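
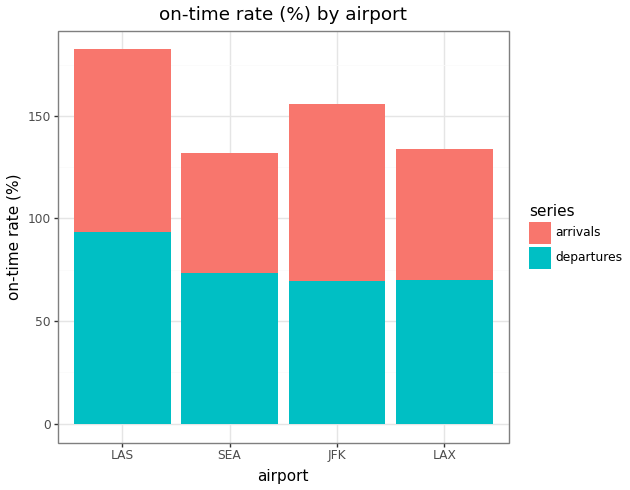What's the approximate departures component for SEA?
departures top ≈ 80, bottom ≈ 0; segment ≈ 80.

≈ 80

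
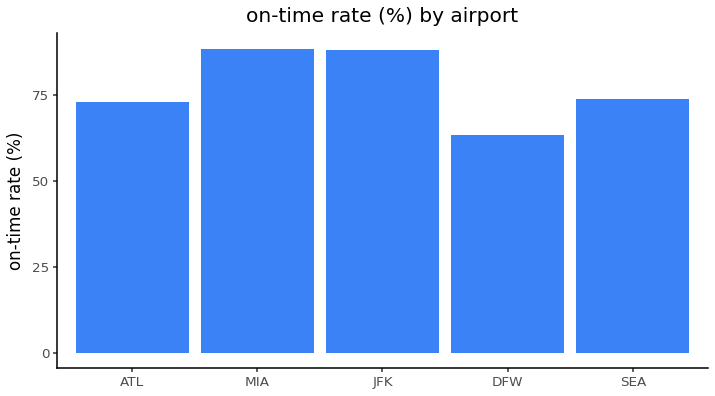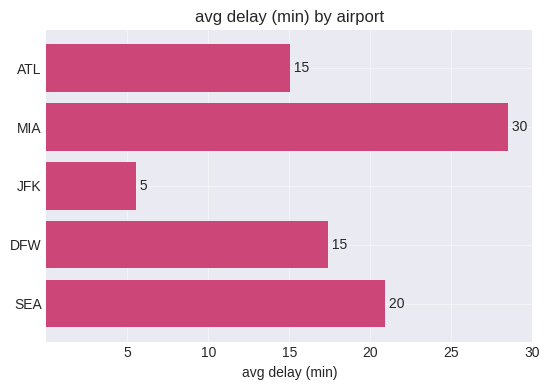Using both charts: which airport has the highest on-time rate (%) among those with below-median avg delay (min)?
JFK

Chart 2 median avg delay (min) ≈ 15; below-median airports: ATL, JFK. Among those, JFK has the highest on-time rate (%) (≈ 90).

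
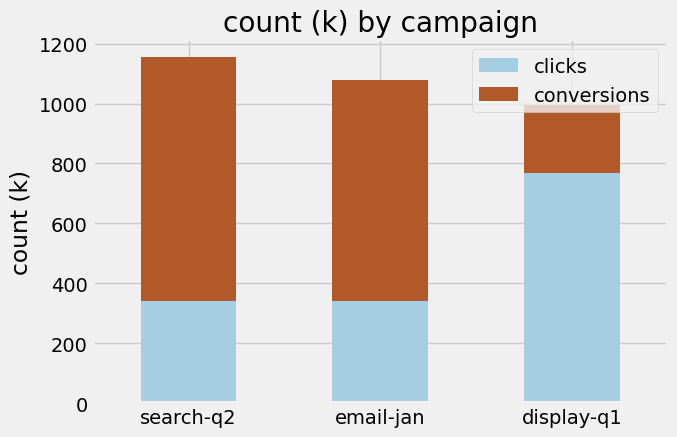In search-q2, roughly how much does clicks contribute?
clicks top ≈ 300, bottom ≈ 0; segment ≈ 300.

≈ 300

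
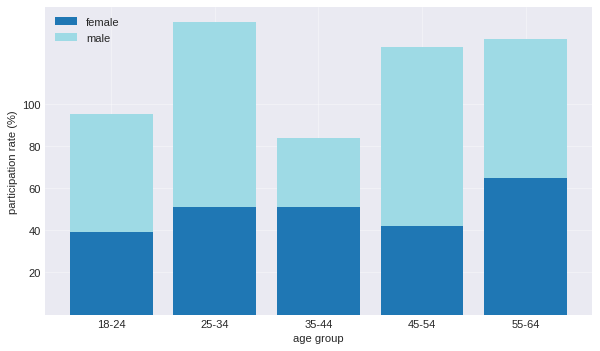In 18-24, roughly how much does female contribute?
≈ 40

female top ≈ 40, bottom ≈ 0; segment ≈ 40.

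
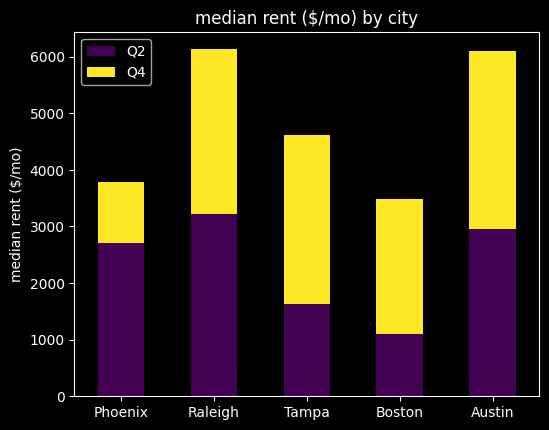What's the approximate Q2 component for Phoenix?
Q2 top ≈ 3000, bottom ≈ 0; segment ≈ 3000.

≈ 3000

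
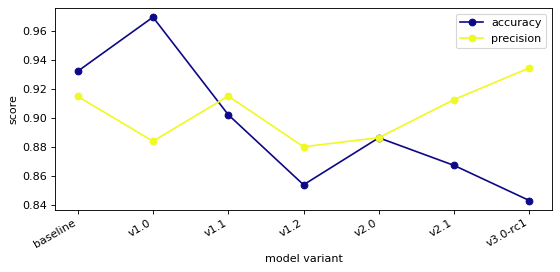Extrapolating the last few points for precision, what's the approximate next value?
≈ 0.97

Last three: 0.88, 0.92, 0.94 → slope ≈ 0.03/step → next ≈ 0.97.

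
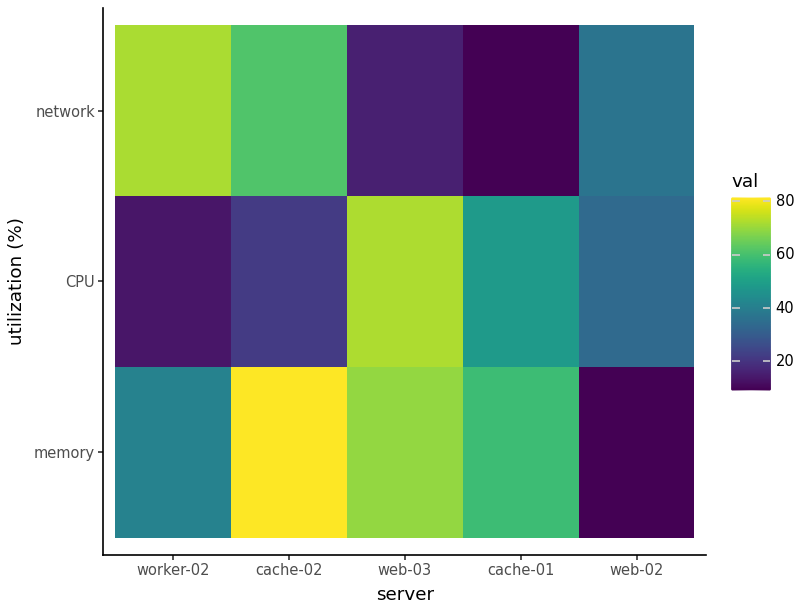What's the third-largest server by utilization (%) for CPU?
web-02

Top 4 for CPU: web-03 ≈ 70, cache-01 ≈ 50, web-02 ≈ 30, cache-02 ≈ 20.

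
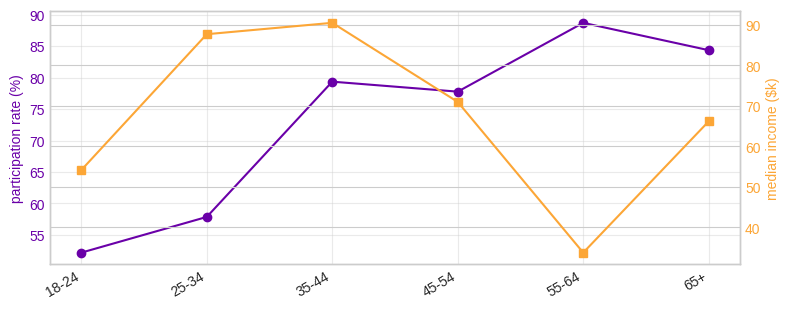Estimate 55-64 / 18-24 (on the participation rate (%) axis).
55-64 ≈ 90, 18-24 ≈ 50; 90/50 ≈ 1.8.

≈ 1.8×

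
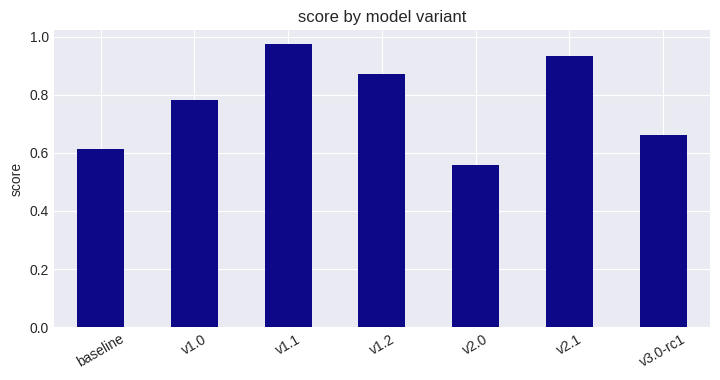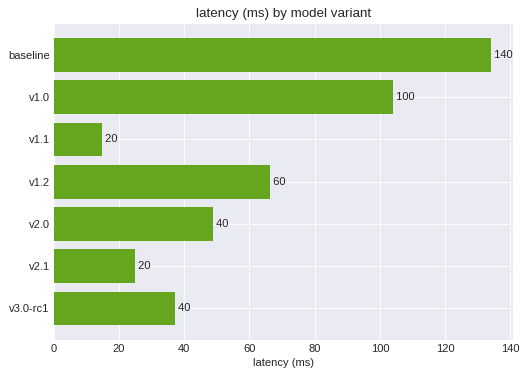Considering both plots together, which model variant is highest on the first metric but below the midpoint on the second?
Chart 2 median latency (ms) ≈ 40; below-median model variants: v1.1, v2.1, v3.0-rc1. Among those, v1.1 has the highest score (≈ 1).

v1.1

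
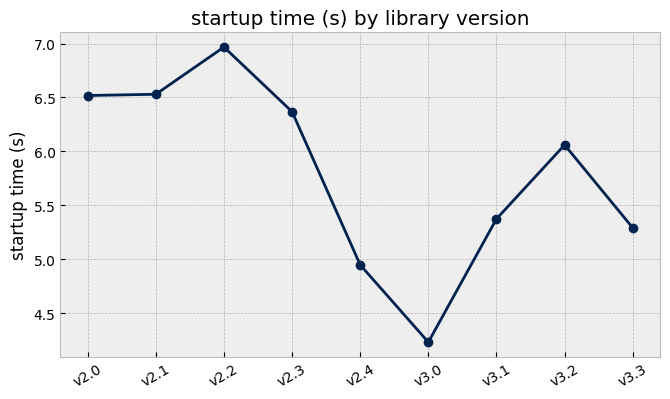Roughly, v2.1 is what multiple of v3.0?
v2.1 ≈ 6.5, v3.0 ≈ 4.0; 6.5/4.0 ≈ 1.62.

≈ 1.62×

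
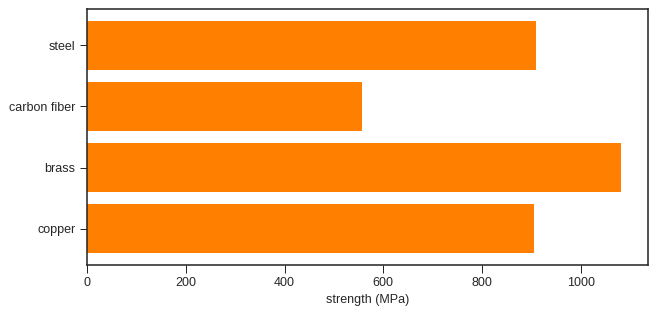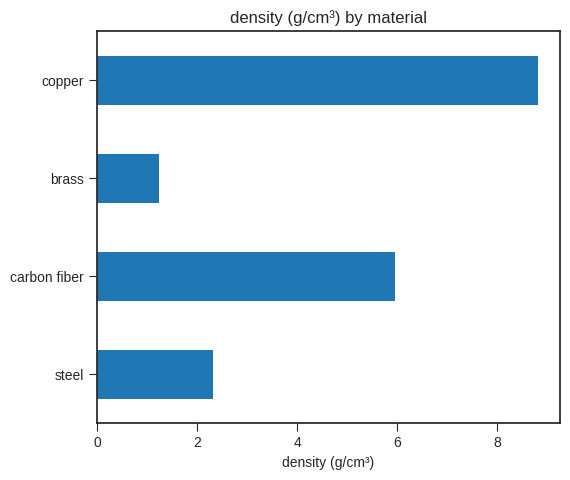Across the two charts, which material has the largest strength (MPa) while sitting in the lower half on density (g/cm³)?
Chart 2 median density (g/cm³) ≈ 4; below-median materials: steel, brass. Among those, brass has the highest strength (MPa) (≈ 1100).

brass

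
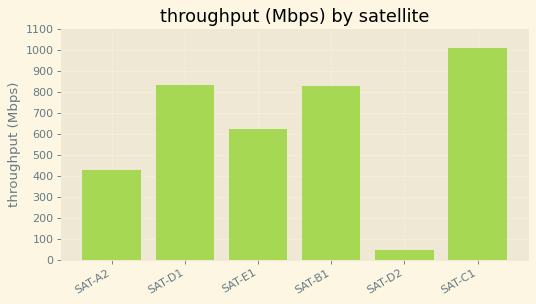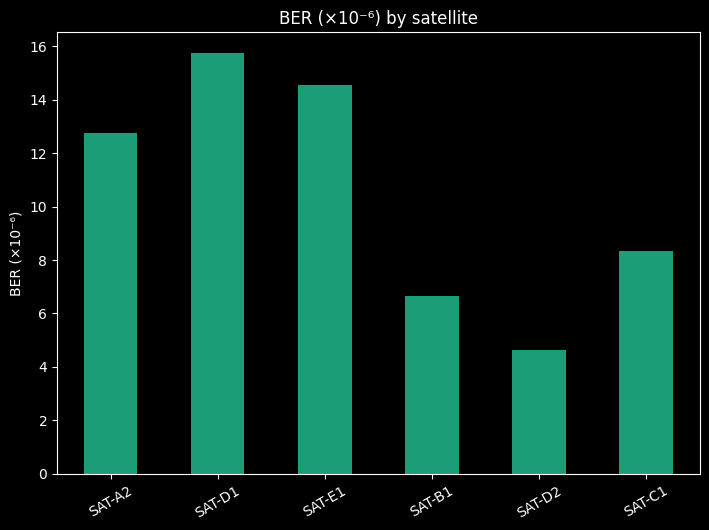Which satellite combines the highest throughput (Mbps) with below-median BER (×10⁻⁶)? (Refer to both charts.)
SAT-C1

Chart 2 median BER (×10⁻⁶) ≈ 10; below-median satellites: SAT-B1, SAT-D2, SAT-C1. Among those, SAT-C1 has the highest throughput (Mbps) (≈ 1000).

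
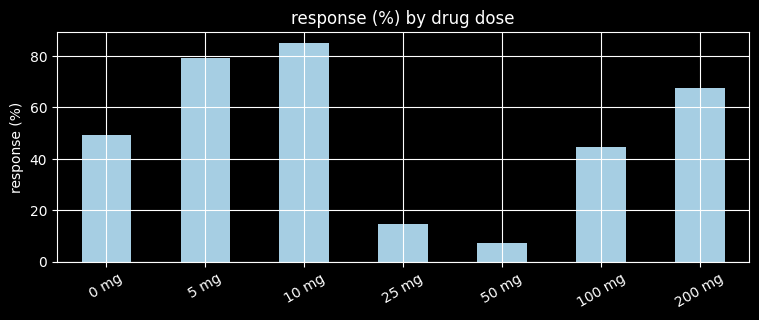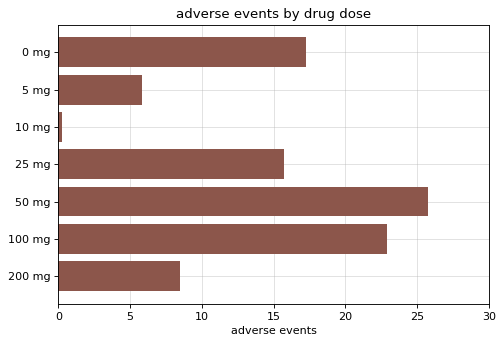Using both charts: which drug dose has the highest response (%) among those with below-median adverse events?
Chart 2 median adverse events ≈ 15; below-median drug doses: 5 mg, 10 mg, 200 mg. Among those, 10 mg has the highest response (%) (≈ 90).

10 mg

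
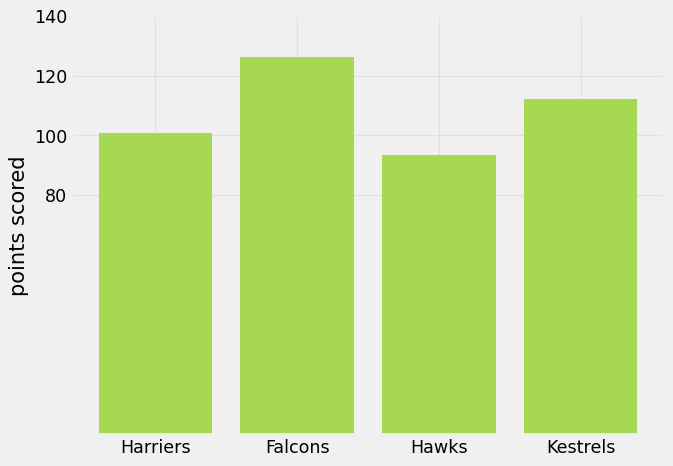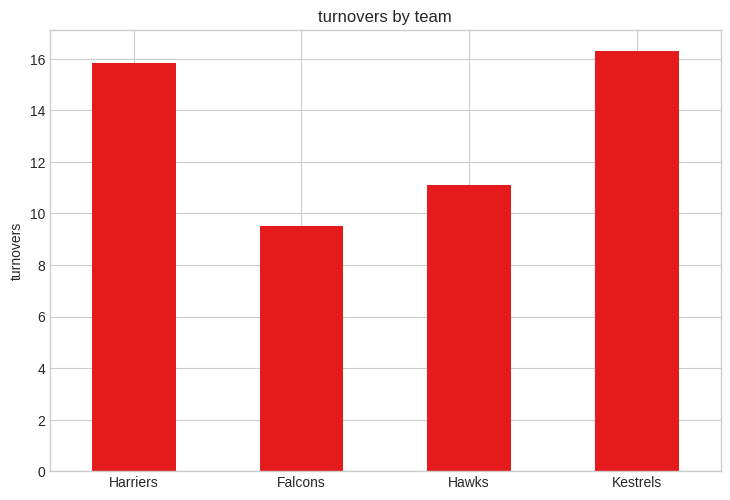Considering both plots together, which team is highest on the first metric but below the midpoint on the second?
Chart 2 median turnovers ≈ 14; below-median teams: Falcons, Hawks. Among those, Falcons has the highest points scored (≈ 120).

Falcons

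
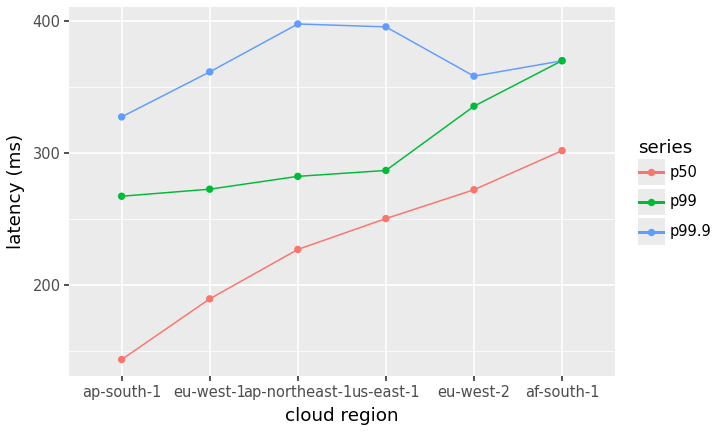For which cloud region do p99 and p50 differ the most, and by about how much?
ap-south-1, ≈ 125 ms

ap-south-1: p99 ≈ 275, p50 ≈ 150 → gap ≈ 125. Next-largest (eu-west-1) is only ≈ 75.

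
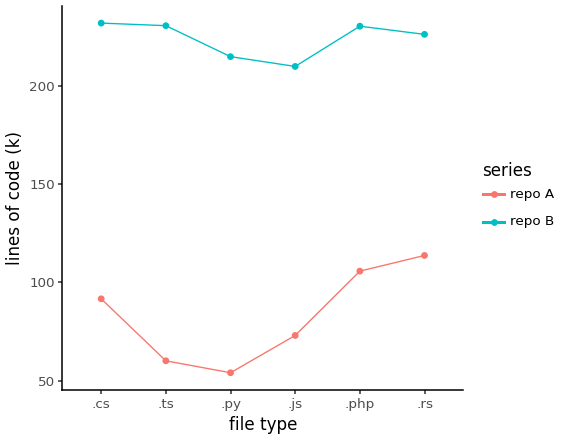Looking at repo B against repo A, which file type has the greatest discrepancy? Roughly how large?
.ts, ≈ 180 k

.ts: repo B ≈ 240, repo A ≈ 60 → gap ≈ 180. Next-largest (.py) is only ≈ 160.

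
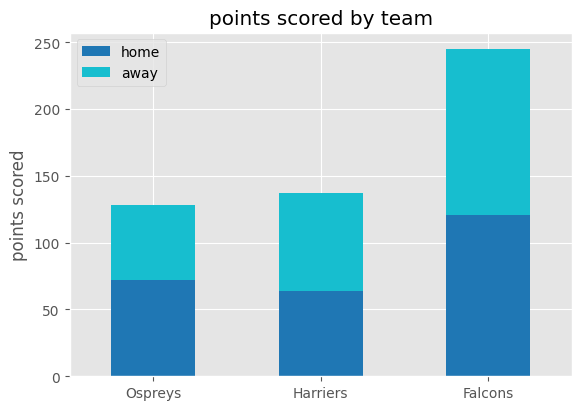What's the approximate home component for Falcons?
≈ 125

home top ≈ 125, bottom ≈ 0; segment ≈ 125.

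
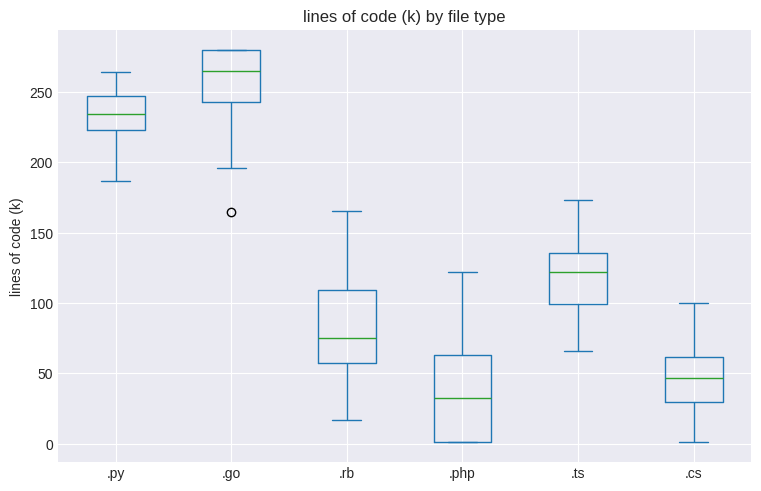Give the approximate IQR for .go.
Q3 ≈ 280, Q1 ≈ 240; IQR ≈ 40.

≈ 40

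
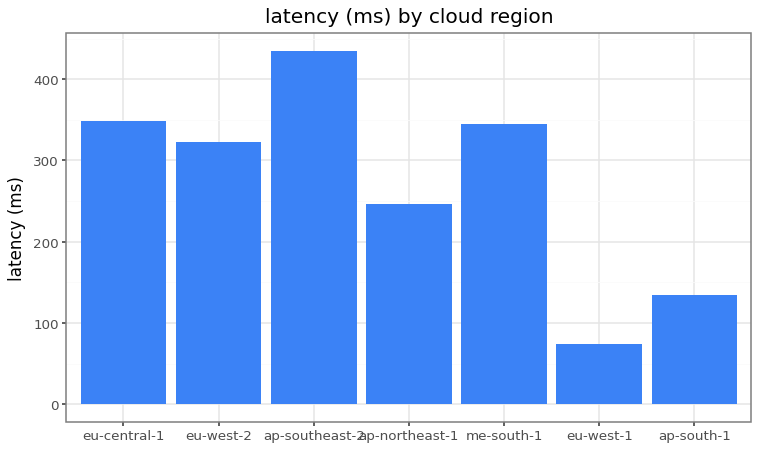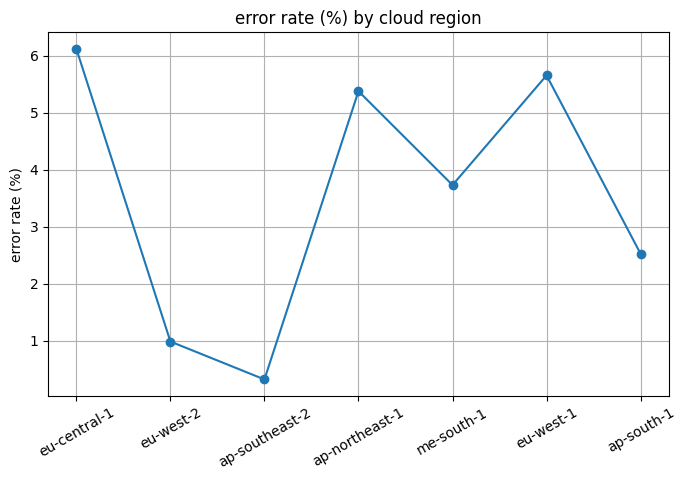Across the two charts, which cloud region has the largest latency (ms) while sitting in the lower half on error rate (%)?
Chart 2 median error rate (%) ≈ 4; below-median cloud regions: eu-west-2, ap-southeast-2, ap-south-1. Among those, ap-southeast-2 has the highest latency (ms) (≈ 450).

ap-southeast-2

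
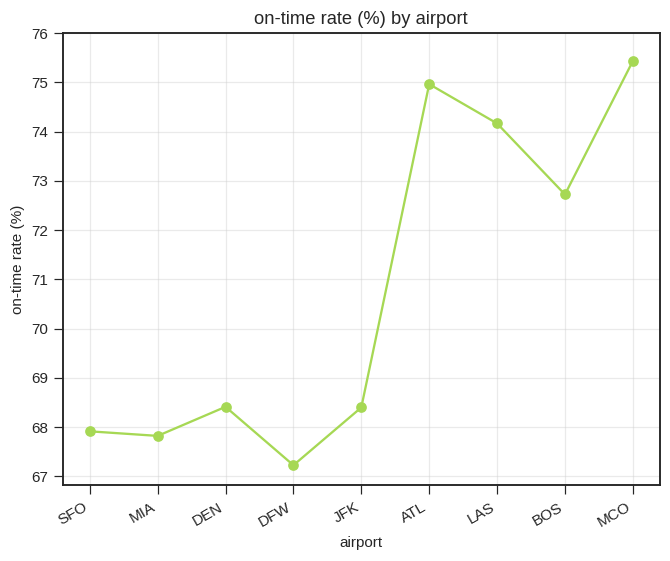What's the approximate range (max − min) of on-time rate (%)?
≈ 8

Max MCO ≈ 75, min DFW ≈ 67; range ≈ 8.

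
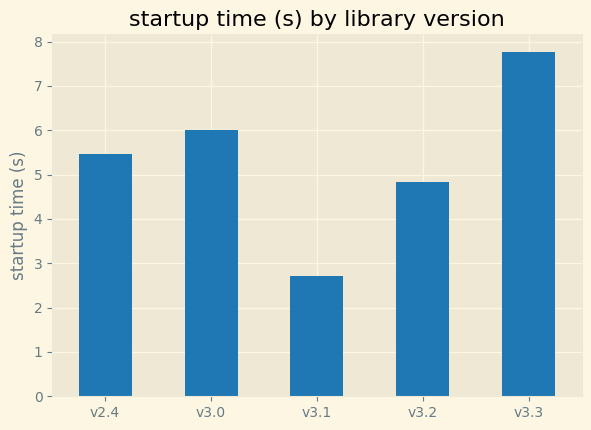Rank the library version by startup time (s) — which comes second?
Top 3: v3.3 ≈ 8, v3.0 ≈ 6, v2.4 ≈ 5.

v3.0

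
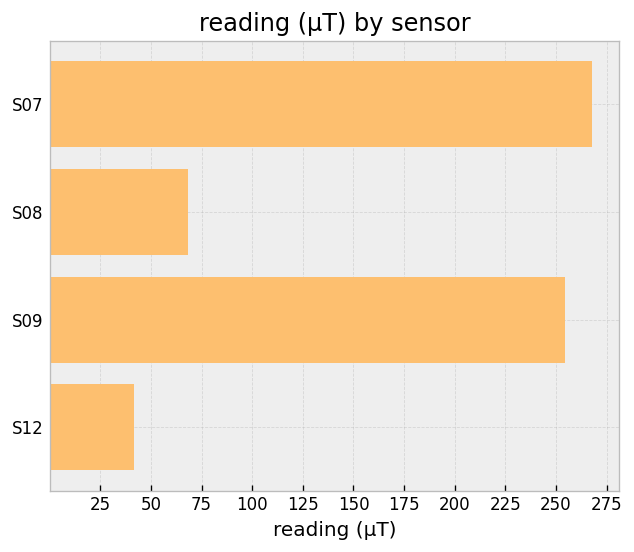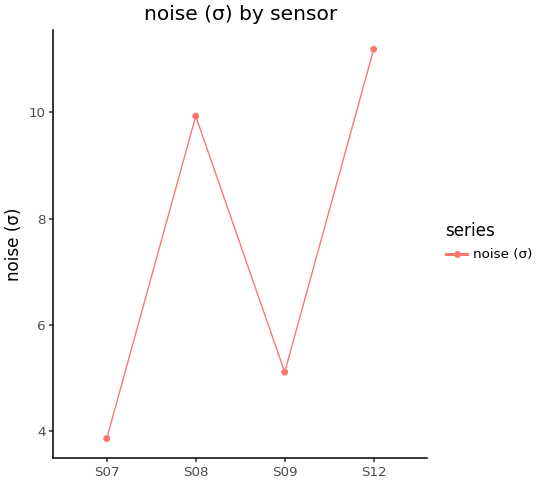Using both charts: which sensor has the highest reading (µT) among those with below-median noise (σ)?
S07

Chart 2 median noise (σ) ≈ 8; below-median sensors: S07, S09. Among those, S07 has the highest reading (µT) (≈ 275).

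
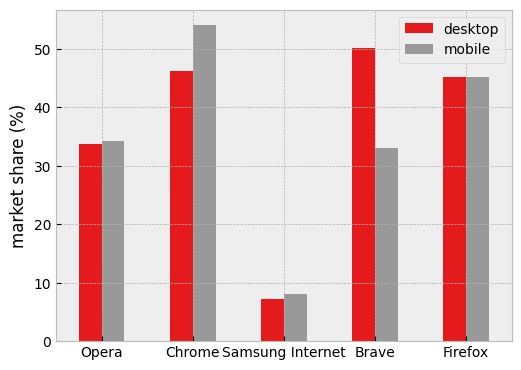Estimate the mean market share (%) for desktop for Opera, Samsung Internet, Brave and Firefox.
≈ 34

(35 + 5 + 50 + 45) / 4 ≈ 34.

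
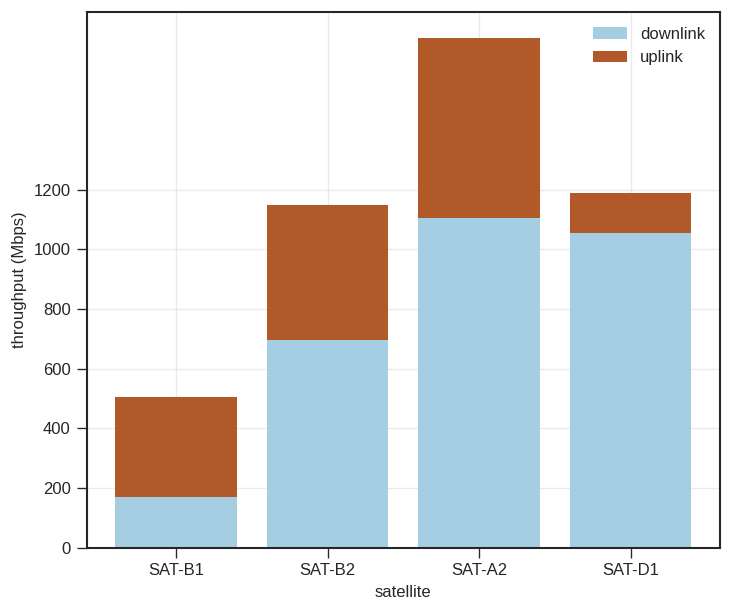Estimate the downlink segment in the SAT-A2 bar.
≈ 1200

downlink top ≈ 1200, bottom ≈ 0; segment ≈ 1200.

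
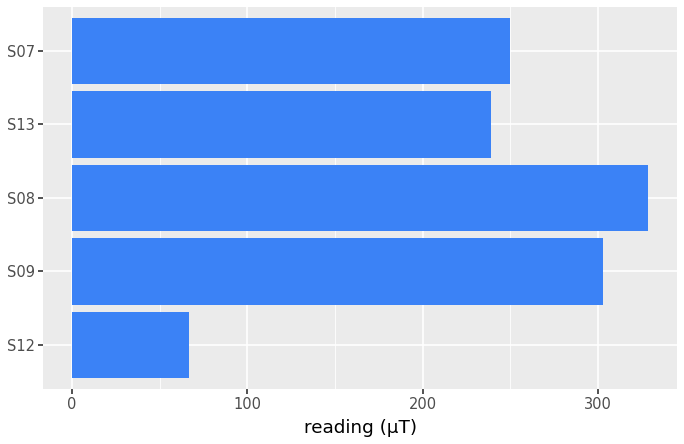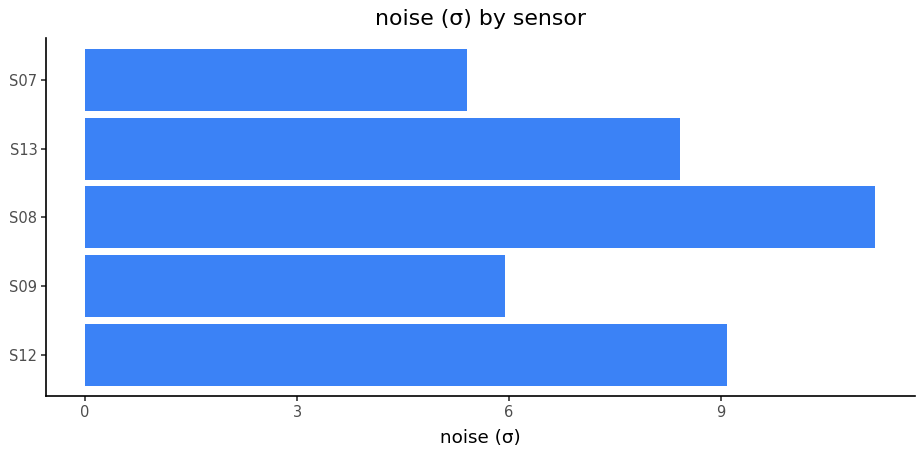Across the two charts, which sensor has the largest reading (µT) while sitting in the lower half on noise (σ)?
S09

Chart 2 median noise (σ) ≈ 8; below-median sensors: S09, S07. Among those, S09 has the highest reading (µT) (≈ 300).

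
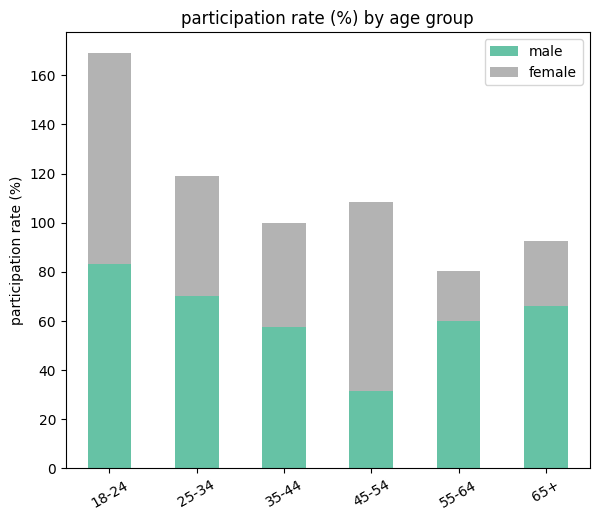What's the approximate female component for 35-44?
≈ 40

female top ≈ 100, bottom ≈ 60; segment ≈ 40.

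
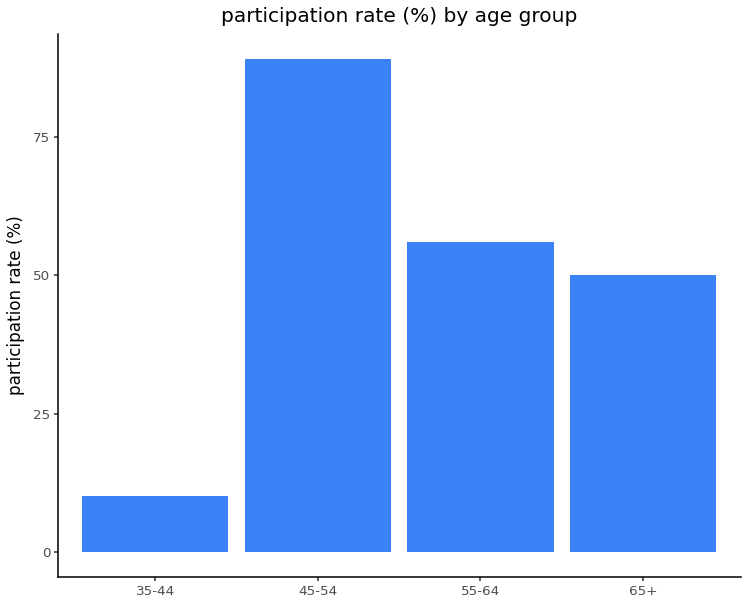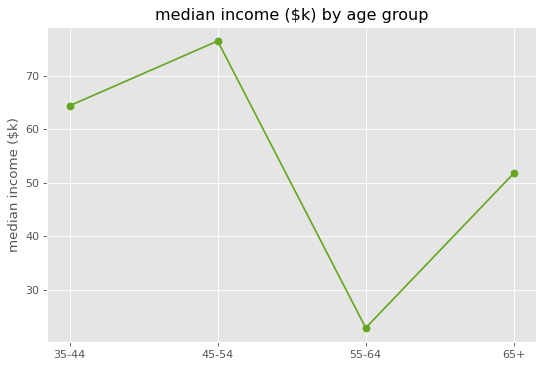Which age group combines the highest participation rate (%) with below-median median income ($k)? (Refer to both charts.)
Chart 2 median median income ($k) ≈ 60; below-median age groups: 55-64, 65+. Among those, 55-64 has the highest participation rate (%) (≈ 60).

55-64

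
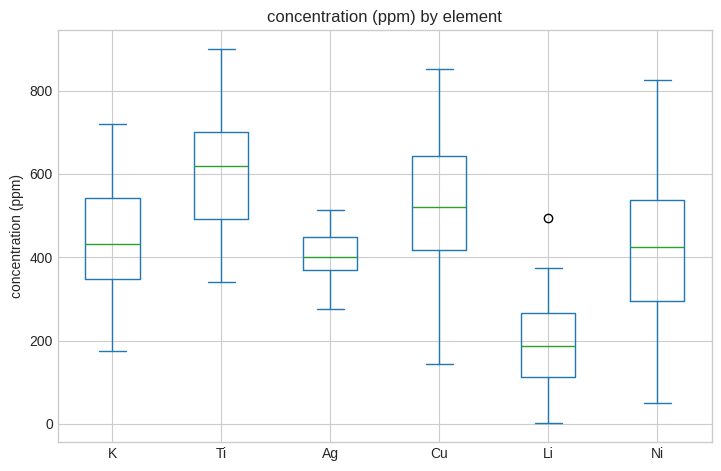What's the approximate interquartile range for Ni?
Q3 ≈ 550, Q1 ≈ 300; IQR ≈ 250.

≈ 250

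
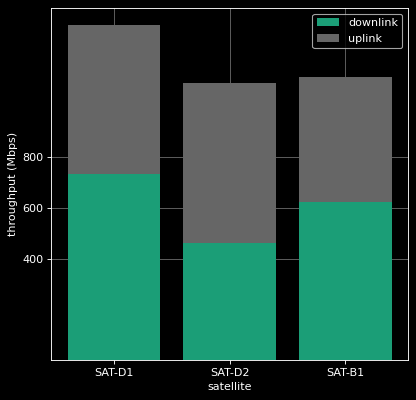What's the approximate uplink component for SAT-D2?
≈ 600

uplink top ≈ 1000, bottom ≈ 400; segment ≈ 600.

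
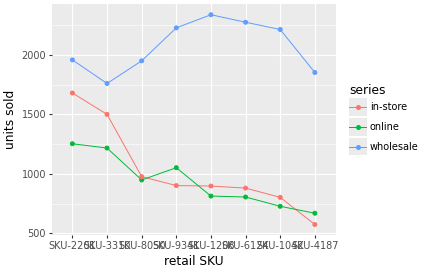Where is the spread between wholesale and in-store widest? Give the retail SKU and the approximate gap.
SKU-1208: wholesale ≈ 2400, in-store ≈ 800 → gap ≈ 1600. Next-largest (SKU-1042) is only ≈ 1400.

SKU-1208, ≈ 1600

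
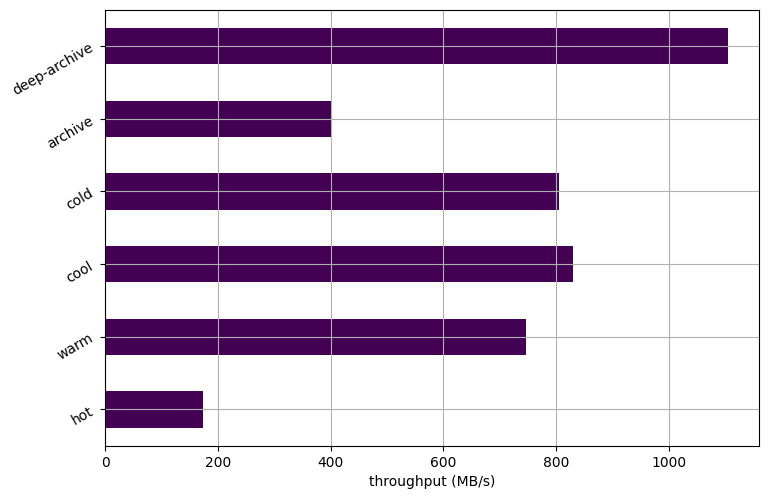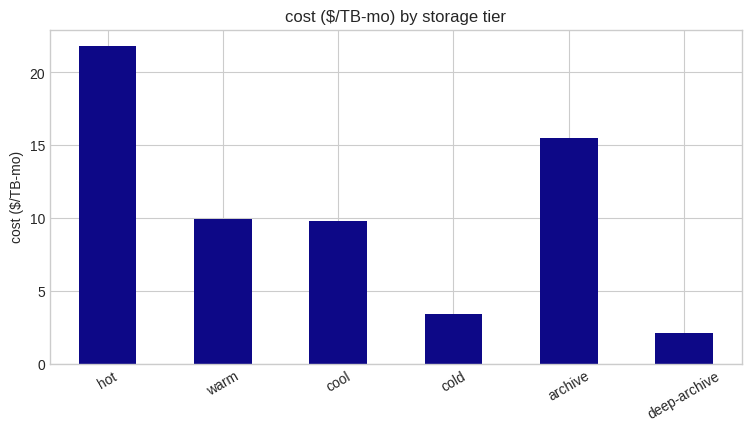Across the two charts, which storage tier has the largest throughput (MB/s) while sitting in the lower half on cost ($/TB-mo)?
deep-archive

Chart 2 median cost ($/TB-mo) ≈ 10; below-median storage tiers: cool, cold, deep-archive. Among those, deep-archive has the highest throughput (MB/s) (≈ 1200).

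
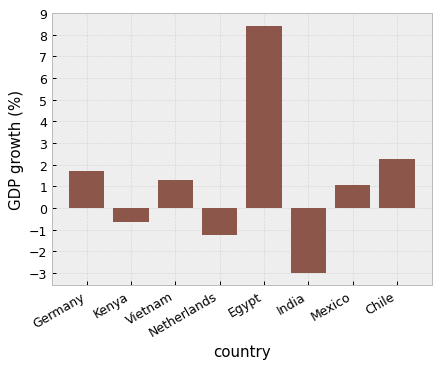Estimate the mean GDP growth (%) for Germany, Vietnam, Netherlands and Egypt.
≈ 2

(2 + 1 + -1 + 8) / 4 ≈ 2.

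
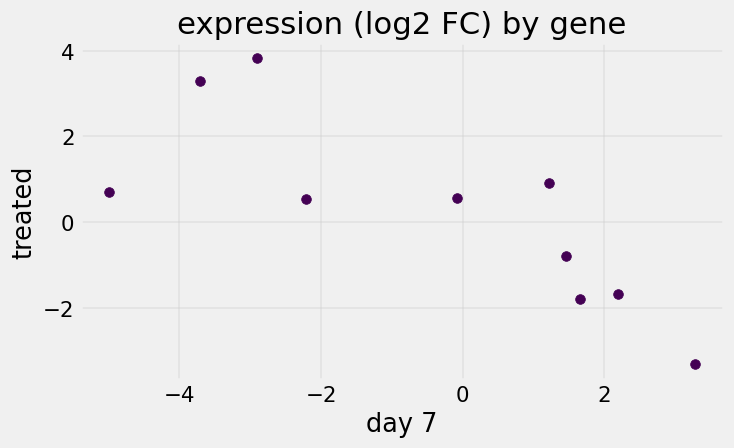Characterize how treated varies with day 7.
Points are negatively correlated; strong (|r| ≈ 0.8).

negative, strong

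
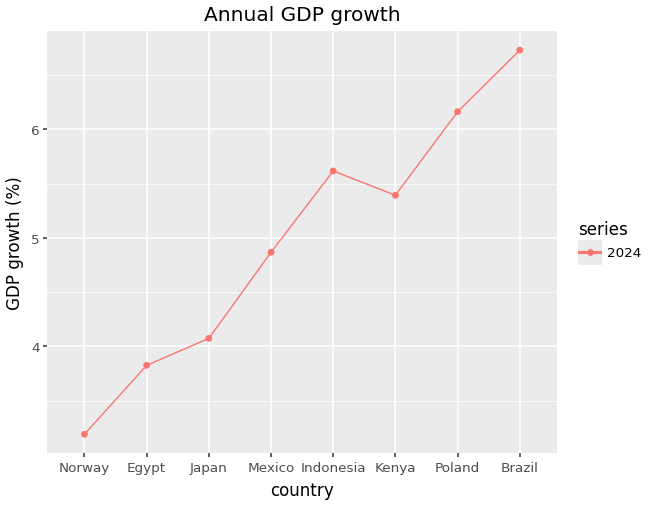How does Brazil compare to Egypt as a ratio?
Brazil ≈ 6.5, Egypt ≈ 4.0; 6.5/4.0 ≈ 1.62.

≈ 1.62×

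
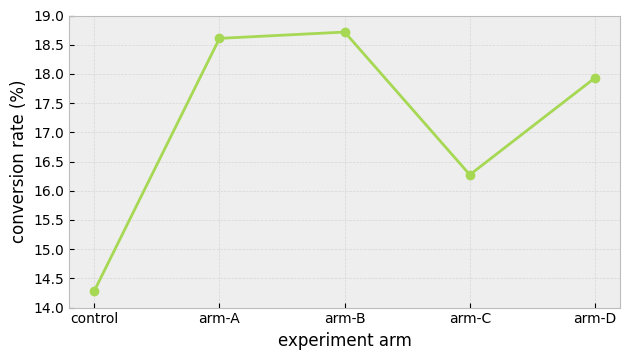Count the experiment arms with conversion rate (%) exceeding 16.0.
Above 16.0: arm-A, arm-B, arm-C, arm-D.

4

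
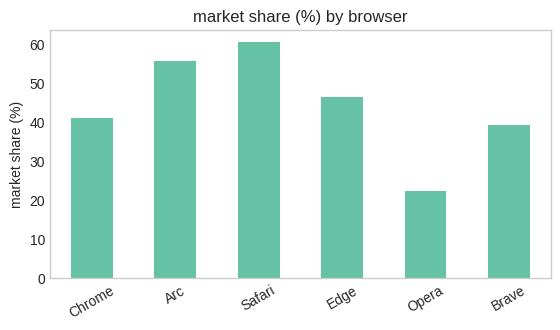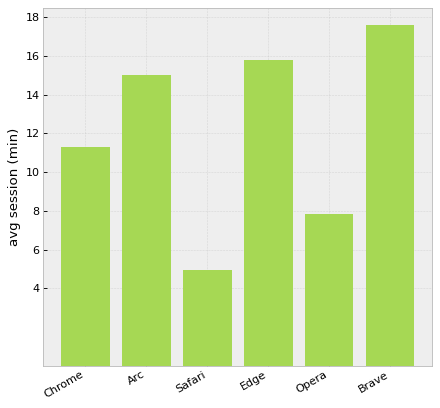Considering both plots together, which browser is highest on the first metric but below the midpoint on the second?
Safari

Chart 2 median avg session (min) ≈ 14; below-median browsers: Chrome, Safari, Opera. Among those, Safari has the highest market share (%) (≈ 60).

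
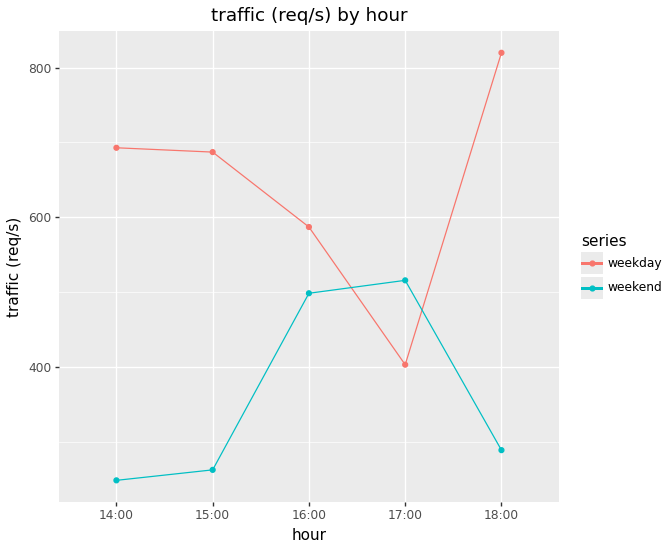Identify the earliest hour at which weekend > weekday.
16:00: weekend ≈ 500 vs weekday ≈ 600 (not yet); 17:00: weekend ≈ 500 vs weekday ≈ 400 (first crossover).

17:00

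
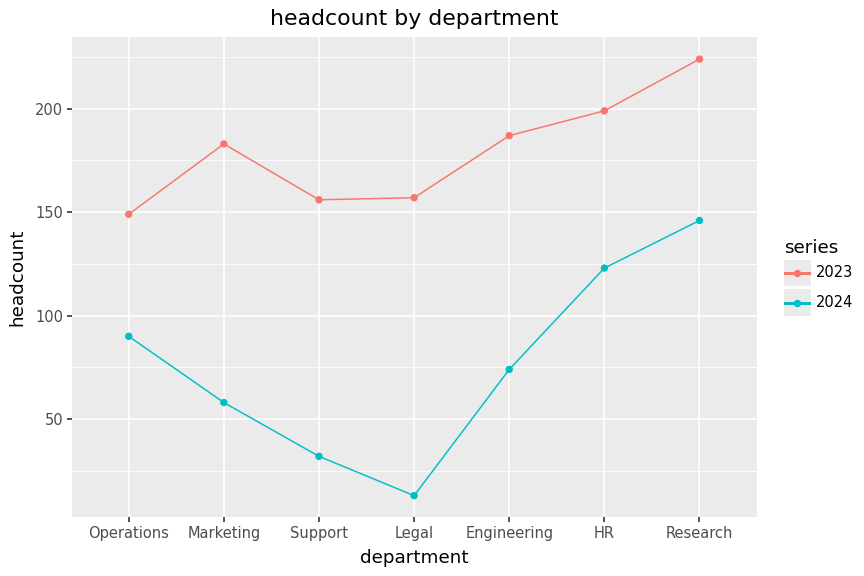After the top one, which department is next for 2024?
HR

Top 3 for 2024: Research ≈ 140, HR ≈ 120, Operations ≈ 80.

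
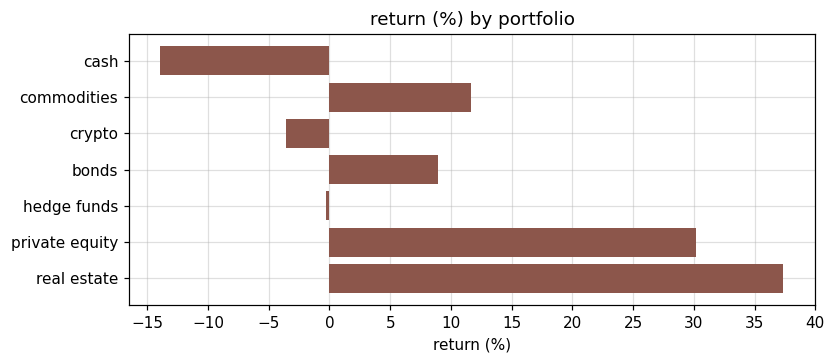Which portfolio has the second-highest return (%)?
Top 3: real estate ≈ 35, private equity ≈ 30, commodities ≈ 10.

private equity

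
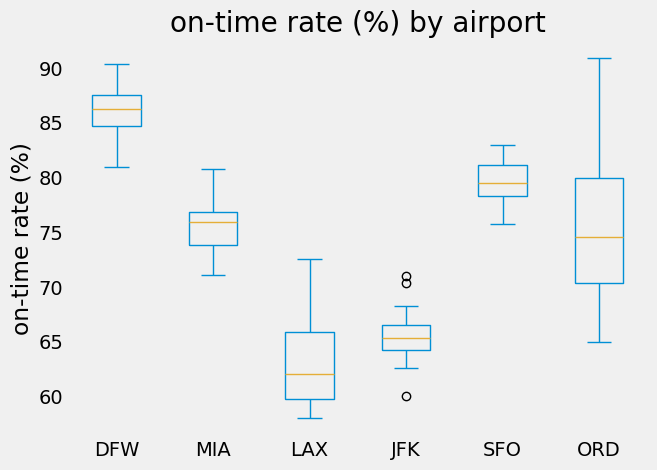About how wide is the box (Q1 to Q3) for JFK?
Q3 ≈ 66, Q1 ≈ 64; IQR ≈ 2.

≈ 2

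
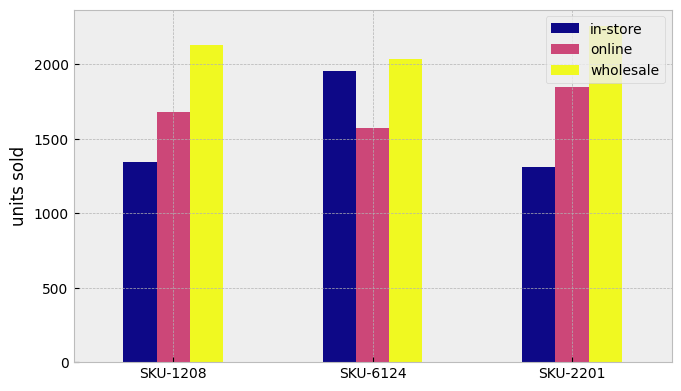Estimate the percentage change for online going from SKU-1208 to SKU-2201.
SKU-1208 ≈ 1600, SKU-2201 ≈ 1800; (1800 − 1600) / 1600 ≈ +12.5%.

≈ +12.5%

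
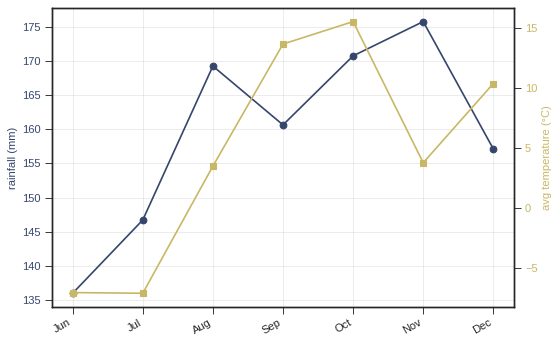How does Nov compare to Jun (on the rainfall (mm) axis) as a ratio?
Nov ≈ 175, Jun ≈ 135; 175/135 ≈ 1.3.

≈ 1.3×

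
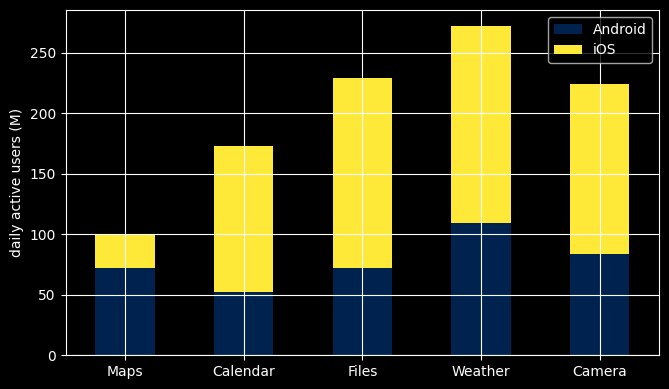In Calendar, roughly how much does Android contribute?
Android top ≈ 50, bottom ≈ 0; segment ≈ 50.

≈ 50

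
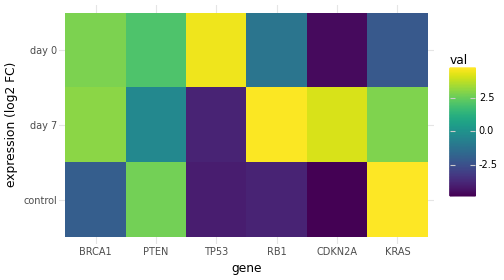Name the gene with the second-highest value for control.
PTEN

Top 3 for control: KRAS ≈ 5, PTEN ≈ 3, BRCA1 ≈ -2.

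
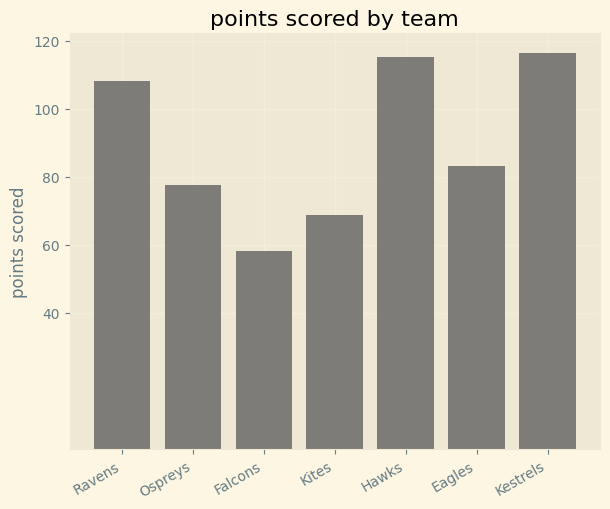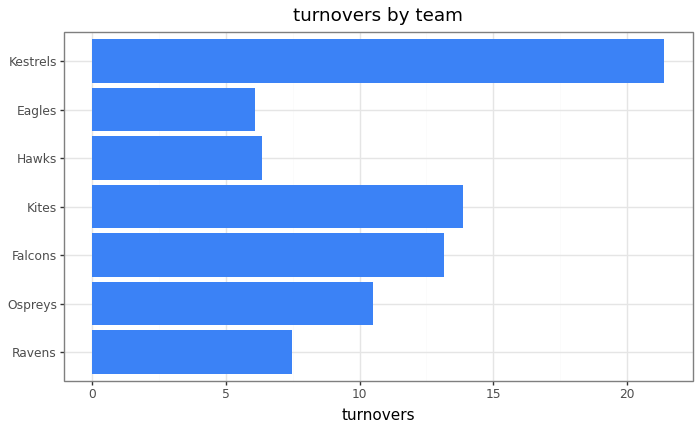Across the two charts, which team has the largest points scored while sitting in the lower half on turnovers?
Chart 2 median turnovers ≈ 10; below-median teams: Ravens, Hawks, Eagles. Among those, Hawks has the highest points scored (≈ 120).

Hawks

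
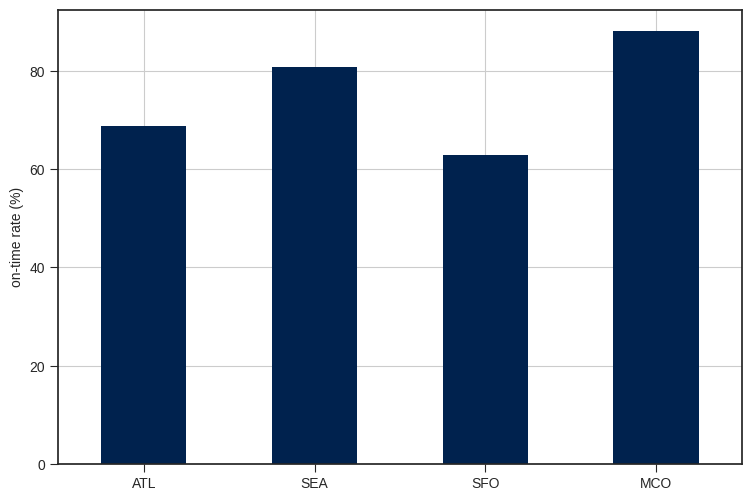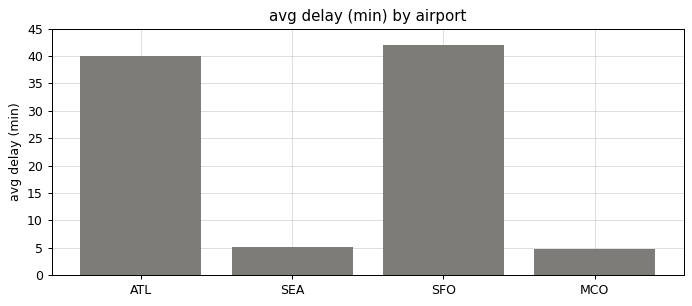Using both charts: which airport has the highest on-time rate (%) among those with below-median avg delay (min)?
MCO

Chart 2 median avg delay (min) ≈ 25; below-median airports: SEA, MCO. Among those, MCO has the highest on-time rate (%) (≈ 90).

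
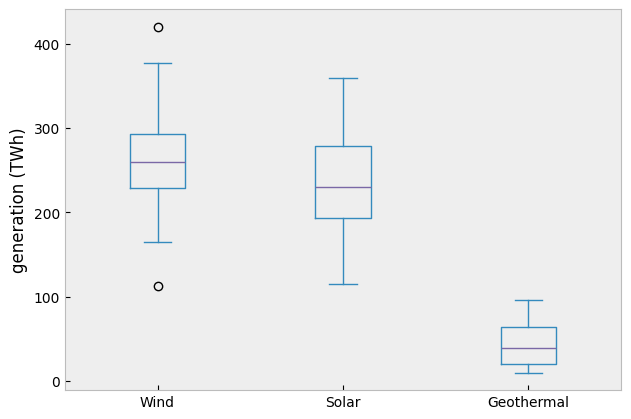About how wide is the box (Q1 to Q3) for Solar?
≈ 80

Q3 ≈ 280, Q1 ≈ 200; IQR ≈ 80.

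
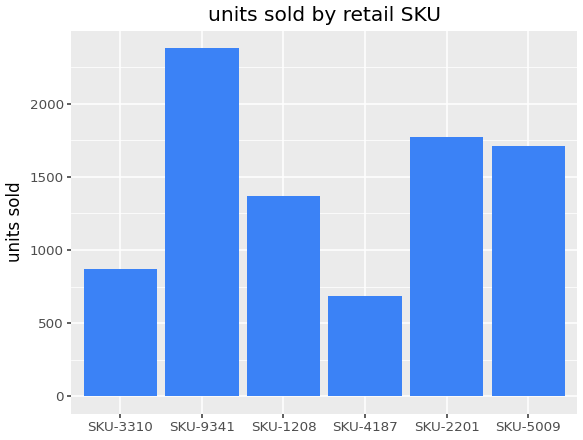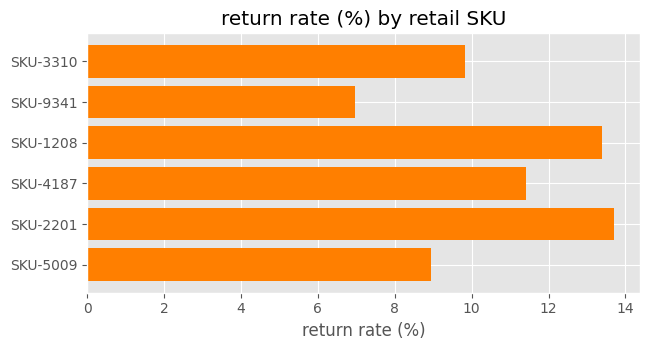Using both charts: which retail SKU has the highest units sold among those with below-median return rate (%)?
SKU-9341

Chart 2 median return rate (%) ≈ 10; below-median retail SKUs: SKU-3310, SKU-9341, SKU-5009. Among those, SKU-9341 has the highest units sold (≈ 2500).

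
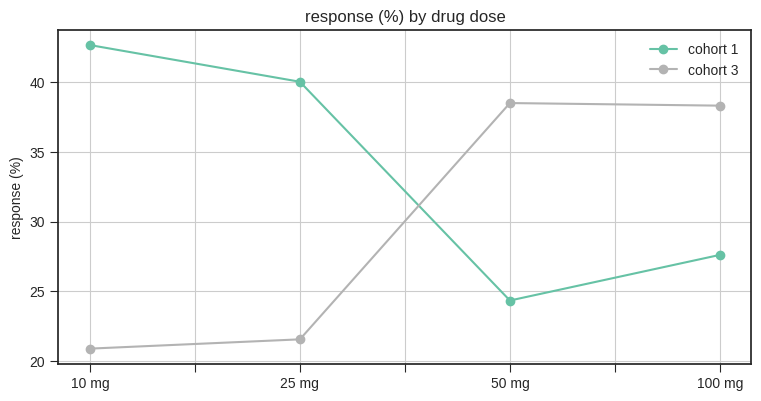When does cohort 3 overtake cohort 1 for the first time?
25 mg: cohort 3 ≈ 22 vs cohort 1 ≈ 40 (not yet); 50 mg: cohort 3 ≈ 38 vs cohort 1 ≈ 24 (first crossover).

50 mg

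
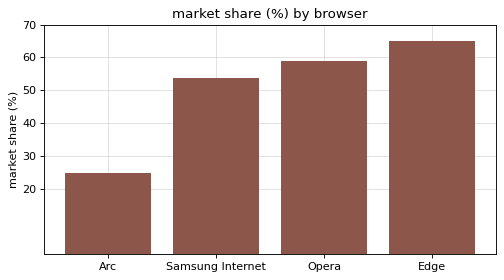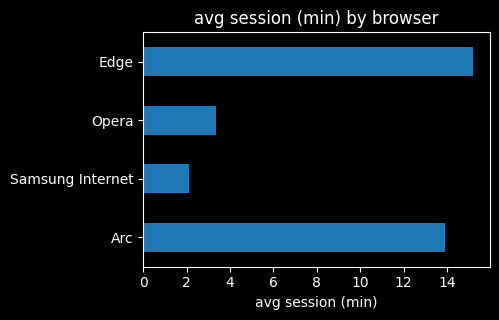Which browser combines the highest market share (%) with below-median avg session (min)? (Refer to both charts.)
Chart 2 median avg session (min) ≈ 8; below-median browsers: Samsung Internet, Opera. Among those, Opera has the highest market share (%) (≈ 60).

Opera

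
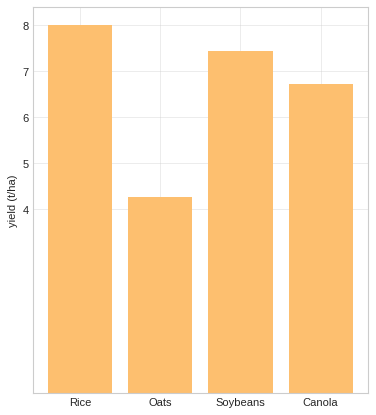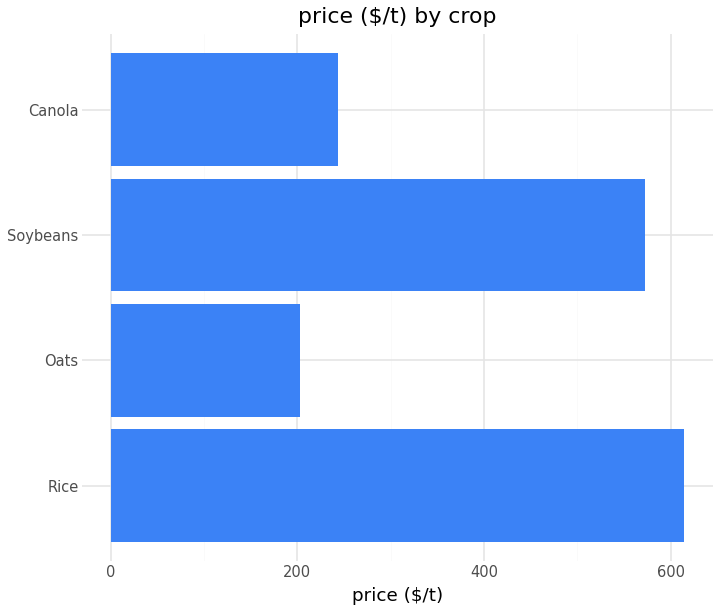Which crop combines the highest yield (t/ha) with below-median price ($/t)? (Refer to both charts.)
Canola

Chart 2 median price ($/t) ≈ 400; below-median crops: Oats, Canola. Among those, Canola has the highest yield (t/ha) (≈ 7).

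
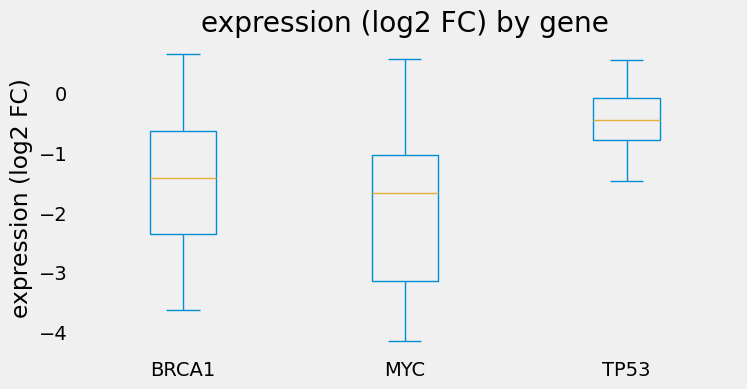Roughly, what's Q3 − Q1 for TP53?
Q3 ≈ 0.0, Q1 ≈ -0.8; IQR ≈ 0.8.

≈ 0.8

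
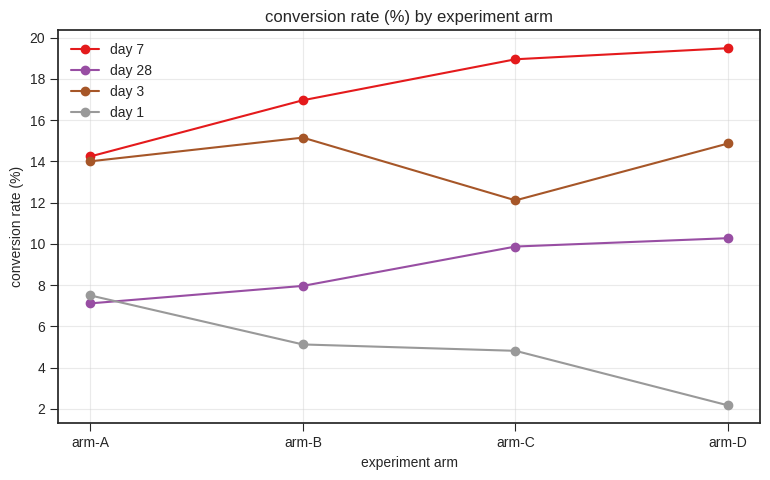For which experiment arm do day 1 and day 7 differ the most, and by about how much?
arm-D: day 1 ≈ 2, day 7 ≈ 20 → gap ≈ 18. Next-largest (arm-C) is only ≈ 14.

arm-D, ≈ 18 %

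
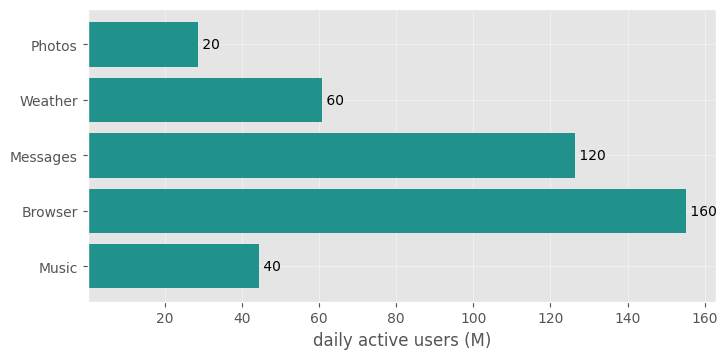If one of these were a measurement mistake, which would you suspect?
Browser ≈ 160; the rest sit between ≈ 20 and ≈ 120.

Browser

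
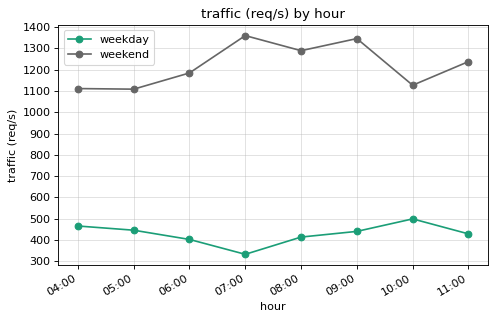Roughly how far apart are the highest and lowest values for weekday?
≈ 200

Max 10:00 ≈ 500, min 07:00 ≈ 300; range ≈ 200.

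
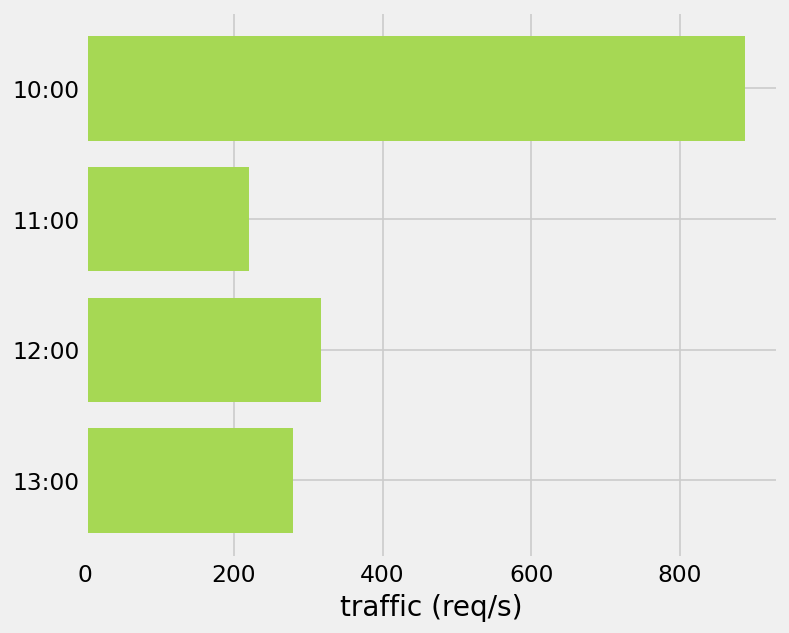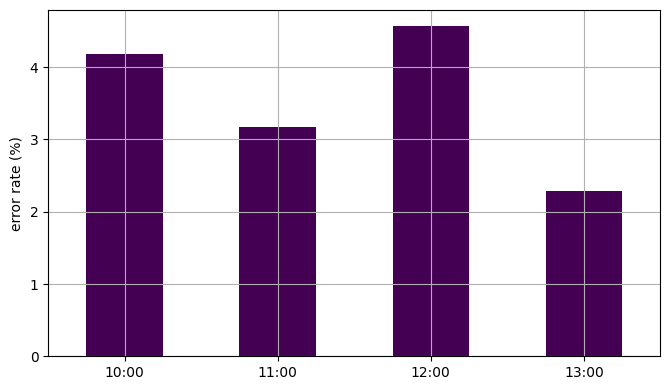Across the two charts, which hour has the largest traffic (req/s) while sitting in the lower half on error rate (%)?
Chart 2 median error rate (%) ≈ 3.5; below-median hours: 11:00, 13:00. Among those, 13:00 has the highest traffic (req/s) (≈ 300).

13:00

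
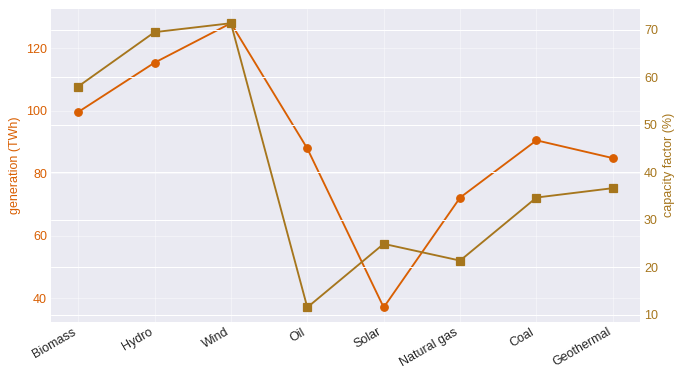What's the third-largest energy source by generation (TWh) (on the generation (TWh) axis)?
Top 4 (on the generation (TWh) axis): Wind ≈ 130, Hydro ≈ 120, Biomass ≈ 100, Coal ≈ 90.

Biomass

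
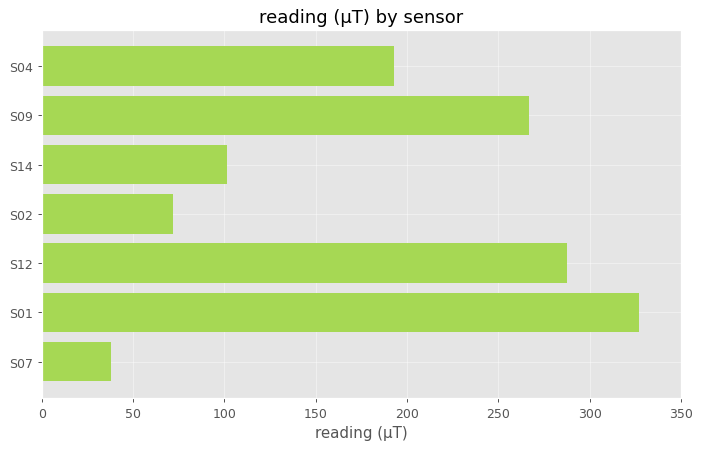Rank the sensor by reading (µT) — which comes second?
S12

Top 3: S01 ≈ 350, S12 ≈ 300, S09 ≈ 250.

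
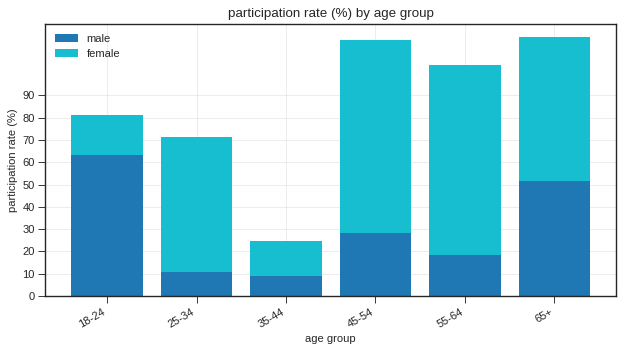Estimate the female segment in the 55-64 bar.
female top ≈ 100, bottom ≈ 20; segment ≈ 80.

≈ 80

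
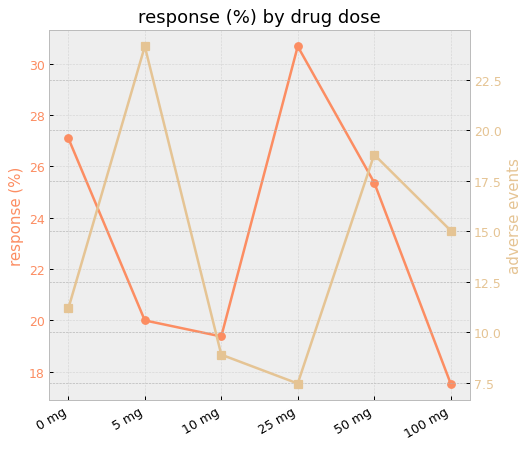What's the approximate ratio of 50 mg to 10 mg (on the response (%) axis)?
≈ 1.3×

50 mg ≈ 26, 10 mg ≈ 20; 26/20 ≈ 1.3.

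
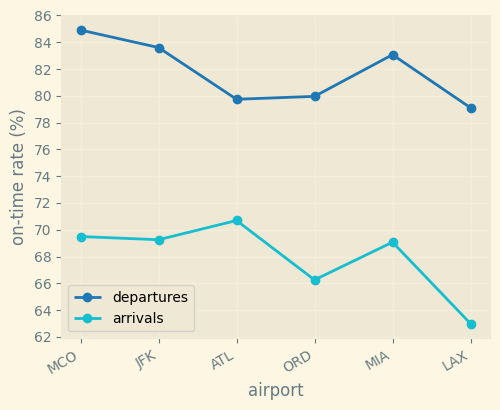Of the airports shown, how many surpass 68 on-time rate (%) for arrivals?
Above 68: MCO, JFK, ATL, MIA.

4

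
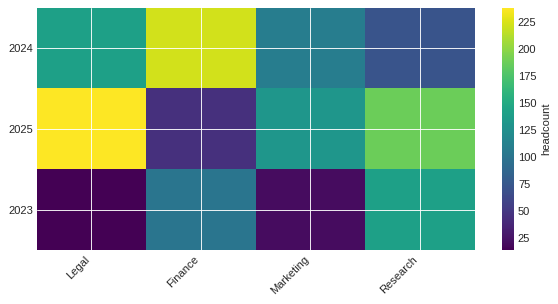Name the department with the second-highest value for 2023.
Top 3 for 2023: Research ≈ 140, Finance ≈ 100, Marketing ≈ 20.

Finance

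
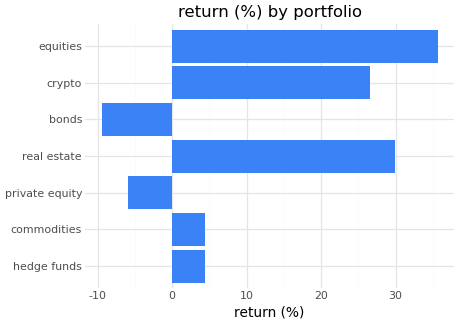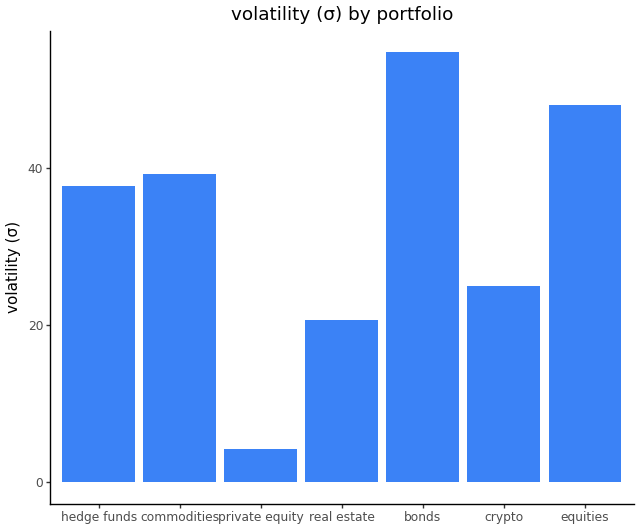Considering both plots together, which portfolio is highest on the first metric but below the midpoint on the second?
Chart 2 median volatility (σ) ≈ 40; below-median portfolios: private equity, real estate, crypto. Among those, real estate has the highest return (%) (≈ 30).

real estate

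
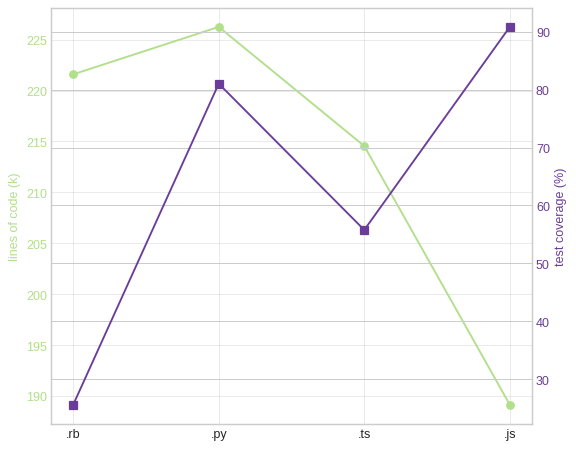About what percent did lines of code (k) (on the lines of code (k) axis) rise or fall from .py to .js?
≈ -15.6%

.py ≈ 225, .js ≈ 190; (190 − 225) / 225 ≈ -15.6%.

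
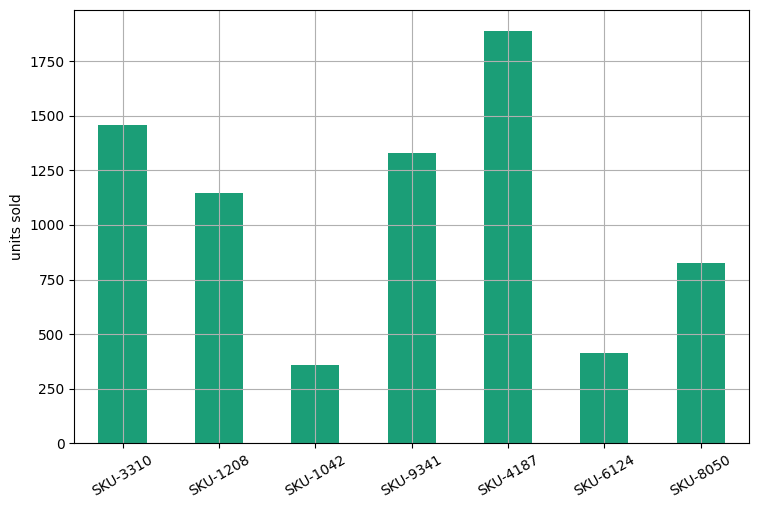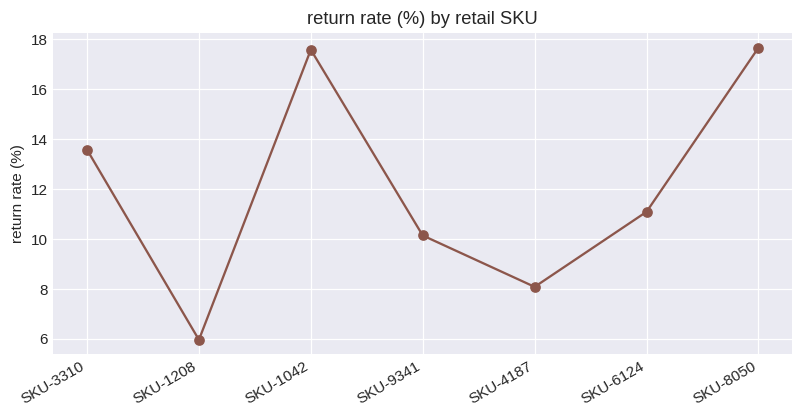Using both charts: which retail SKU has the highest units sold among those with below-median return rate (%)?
Chart 2 median return rate (%) ≈ 12; below-median retail SKUs: SKU-1208, SKU-9341, SKU-4187. Among those, SKU-4187 has the highest units sold (≈ 1800).

SKU-4187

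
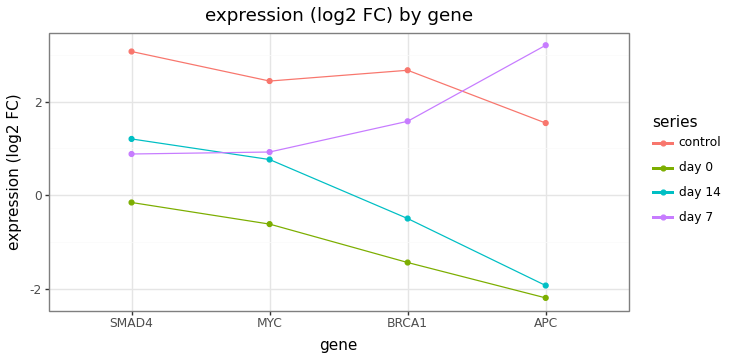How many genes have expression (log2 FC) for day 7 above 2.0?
Above 2.0: APC.

1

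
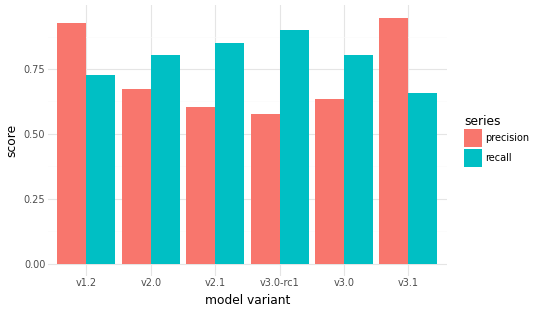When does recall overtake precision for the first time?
v1.2: recall ≈ 0.7 vs precision ≈ 0.9 (not yet); v2.0: recall ≈ 0.8 vs precision ≈ 0.7 (first crossover).

v2.0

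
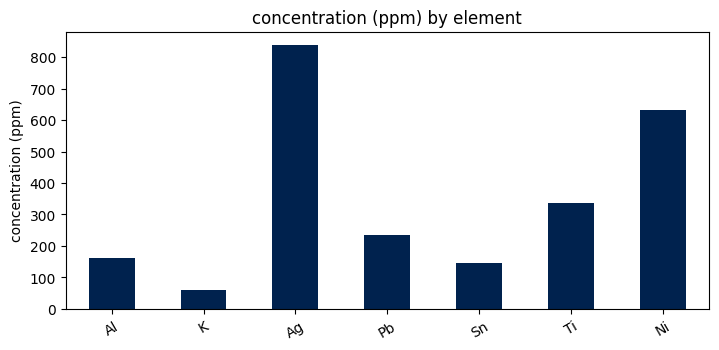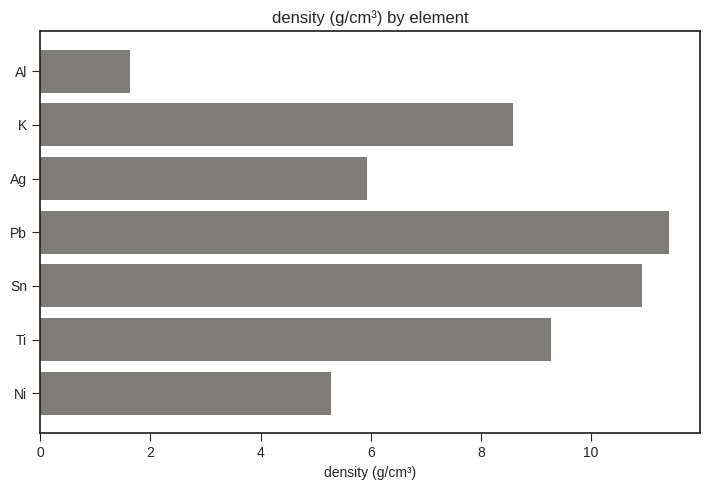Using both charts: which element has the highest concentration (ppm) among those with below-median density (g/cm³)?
Ag

Chart 2 median density (g/cm³) ≈ 8; below-median elements: Al, Ag, Ni. Among those, Ag has the highest concentration (ppm) (≈ 800).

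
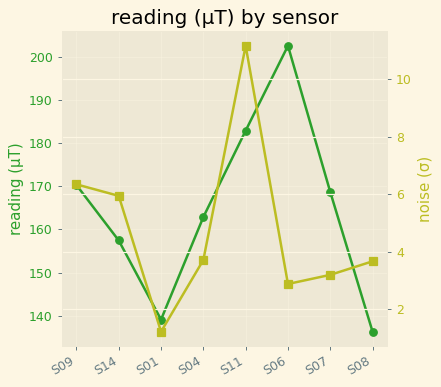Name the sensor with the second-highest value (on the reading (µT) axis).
Top 3 (on the reading (µT) axis): S06 ≈ 200, S11 ≈ 180, S09 ≈ 170.

S11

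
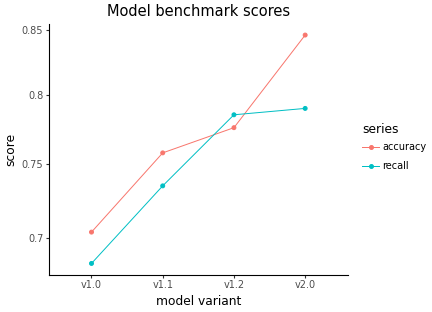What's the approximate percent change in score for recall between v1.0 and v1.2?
v1.0 ≈ 0.68, v1.2 ≈ 0.78; (0.78 − 0.68) / 0.68 ≈ +14.7%.

≈ +14.7%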